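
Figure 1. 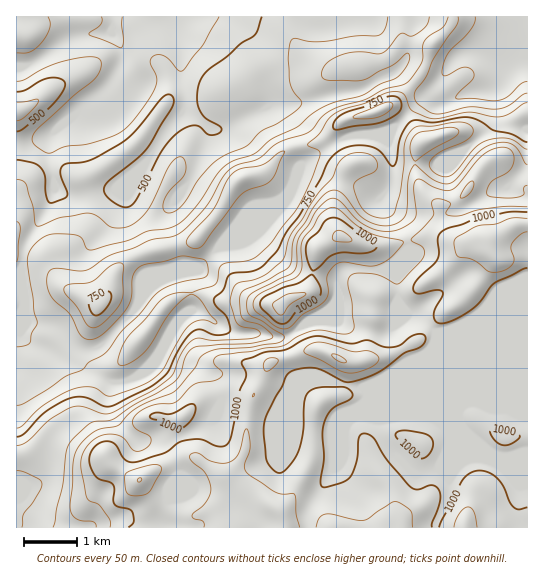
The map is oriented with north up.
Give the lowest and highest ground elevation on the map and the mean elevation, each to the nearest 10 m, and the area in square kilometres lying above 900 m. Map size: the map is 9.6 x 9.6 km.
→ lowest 380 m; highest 1100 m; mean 780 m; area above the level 38.9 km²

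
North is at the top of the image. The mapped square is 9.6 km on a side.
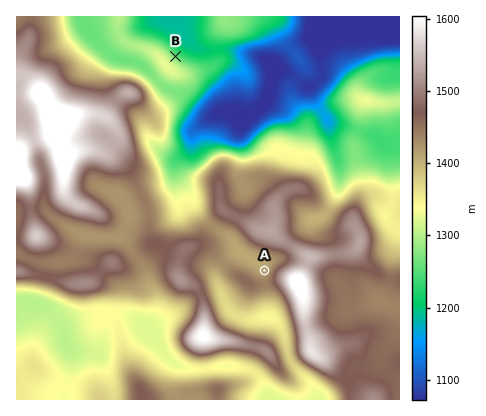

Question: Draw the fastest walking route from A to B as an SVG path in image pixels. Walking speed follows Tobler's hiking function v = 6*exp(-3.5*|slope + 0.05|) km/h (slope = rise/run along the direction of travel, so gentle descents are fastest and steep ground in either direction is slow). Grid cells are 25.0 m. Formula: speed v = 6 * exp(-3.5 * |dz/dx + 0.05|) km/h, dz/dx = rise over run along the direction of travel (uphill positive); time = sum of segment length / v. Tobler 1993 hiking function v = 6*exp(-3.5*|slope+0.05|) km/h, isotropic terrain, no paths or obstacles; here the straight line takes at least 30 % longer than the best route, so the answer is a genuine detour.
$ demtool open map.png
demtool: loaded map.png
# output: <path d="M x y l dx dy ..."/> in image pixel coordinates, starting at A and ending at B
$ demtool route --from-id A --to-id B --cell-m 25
<path d="M264 270l-10-4-6-6-4-2-36-36-12-26-8-8-14-26 0-40 8-14 0-18 4-10 0-8-2-4-6-8-2-4"/>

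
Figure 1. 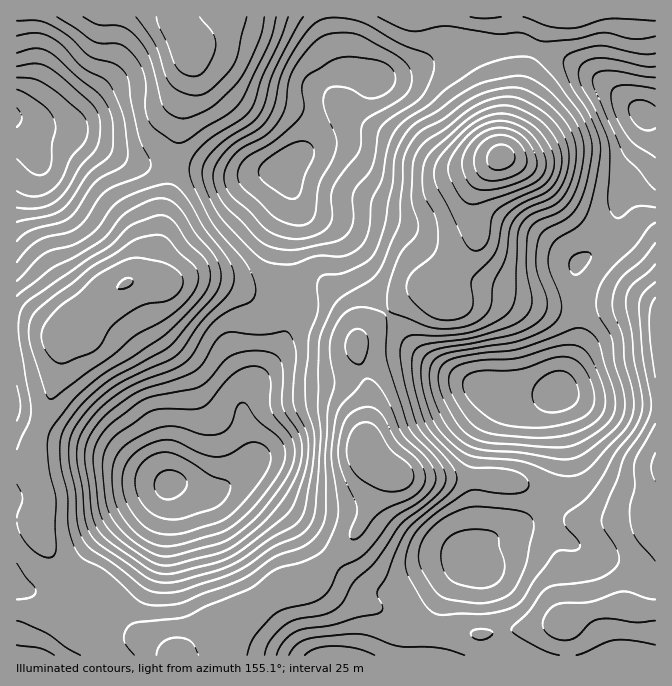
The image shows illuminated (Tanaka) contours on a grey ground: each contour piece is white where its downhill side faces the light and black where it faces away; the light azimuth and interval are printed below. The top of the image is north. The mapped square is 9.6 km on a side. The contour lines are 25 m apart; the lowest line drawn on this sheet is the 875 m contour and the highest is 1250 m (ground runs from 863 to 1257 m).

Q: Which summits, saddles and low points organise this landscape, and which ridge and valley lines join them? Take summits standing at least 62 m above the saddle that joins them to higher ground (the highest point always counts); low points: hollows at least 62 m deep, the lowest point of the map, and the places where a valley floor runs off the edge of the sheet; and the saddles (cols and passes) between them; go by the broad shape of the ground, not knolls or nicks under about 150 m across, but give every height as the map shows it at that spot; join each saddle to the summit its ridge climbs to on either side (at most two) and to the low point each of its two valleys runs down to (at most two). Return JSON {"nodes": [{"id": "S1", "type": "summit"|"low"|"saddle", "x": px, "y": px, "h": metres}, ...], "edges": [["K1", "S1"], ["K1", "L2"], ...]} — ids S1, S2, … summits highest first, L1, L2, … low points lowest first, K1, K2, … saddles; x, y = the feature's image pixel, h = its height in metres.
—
{"nodes": [
{"id": "S1", "type": "summit", "x": 170, "y": 485, "h": 1257},
{"id": "S2", "type": "summit", "x": 555, "y": 392, "h": 1241},
{"id": "S3", "type": "summit", "x": 644, "y": 113, "h": 1233},
{"id": "S4", "type": "summit", "x": 17, "y": 117, "h": 1228},
{"id": "S5", "type": "summit", "x": 285, "y": 165, "h": 1215},
{"id": "L1", "type": "low", "x": 500, "y": 157, "h": 863},
{"id": "L2", "type": "low", "x": 127, "y": 283, "h": 924},
{"id": "L3", "type": "low", "x": 367, "y": 452, "h": 926},
{"id": "L4", "type": "low", "x": 190, "y": 43, "h": 956},
{"id": "L5", "type": "low", "x": 655, "y": 468, "h": 996},
{"id": "K1", "type": "saddle", "x": 579, "y": 307, "h": 1139},
{"id": "K2", "type": "saddle", "x": 535, "y": 48, "h": 1104},
{"id": "K3", "type": "saddle", "x": 294, "y": 285, "h": 1089},
{"id": "K4", "type": "saddle", "x": 545, "y": 498, "h": 1085},
{"id": "K5", "type": "saddle", "x": 475, "y": 478, "h": 1066},
{"id": "K6", "type": "saddle", "x": 435, "y": 630, "h": 1065},
{"id": "K7", "type": "saddle", "x": 174, "y": 165, "h": 1061},
{"id": "K8", "type": "saddle", "x": 387, "y": 312, "h": 1025},
{"id": "K9", "type": "saddle", "x": 65, "y": 578, "h": 1008},
{"id": "K10", "type": "saddle", "x": 364, "y": 372, "h": 1001},
{"id": "K11", "type": "saddle", "x": 450, "y": 265, "h": 994}],
"edges": [["K1", "S2"], ["K1", "S3"], ["K1", "L1"], ["K1", "L5"], ["K2", "S3"], ["K2", "S5"], ["K2", "L1"], ["K3", "S1"], ["K3", "S5"], ["K3", "L2"], ["K3", "L3"], ["K4", "S1"], ["K4", "S2"], ["K4", "L1"], ["K4", "L5"], ["K5", "S1"], ["K5", "S2"], ["K5", "L1"], ["K5", "L3"], ["K6", "S1"], ["K6", "L3"], ["K6", "L5"], ["K7", "S4"], ["K7", "S5"], ["K7", "L2"], ["K7", "L4"], ["K8", "S2"], ["K8", "S5"], ["K8", "L1"], ["K8", "L3"], ["K9", "S1"], ["K9", "L2"], ["K9", "L3"], ["K10", "S1"], ["K10", "S2"], ["K10", "L3"], ["K11", "S3"], ["K11", "S5"], ["K11", "L1"]]}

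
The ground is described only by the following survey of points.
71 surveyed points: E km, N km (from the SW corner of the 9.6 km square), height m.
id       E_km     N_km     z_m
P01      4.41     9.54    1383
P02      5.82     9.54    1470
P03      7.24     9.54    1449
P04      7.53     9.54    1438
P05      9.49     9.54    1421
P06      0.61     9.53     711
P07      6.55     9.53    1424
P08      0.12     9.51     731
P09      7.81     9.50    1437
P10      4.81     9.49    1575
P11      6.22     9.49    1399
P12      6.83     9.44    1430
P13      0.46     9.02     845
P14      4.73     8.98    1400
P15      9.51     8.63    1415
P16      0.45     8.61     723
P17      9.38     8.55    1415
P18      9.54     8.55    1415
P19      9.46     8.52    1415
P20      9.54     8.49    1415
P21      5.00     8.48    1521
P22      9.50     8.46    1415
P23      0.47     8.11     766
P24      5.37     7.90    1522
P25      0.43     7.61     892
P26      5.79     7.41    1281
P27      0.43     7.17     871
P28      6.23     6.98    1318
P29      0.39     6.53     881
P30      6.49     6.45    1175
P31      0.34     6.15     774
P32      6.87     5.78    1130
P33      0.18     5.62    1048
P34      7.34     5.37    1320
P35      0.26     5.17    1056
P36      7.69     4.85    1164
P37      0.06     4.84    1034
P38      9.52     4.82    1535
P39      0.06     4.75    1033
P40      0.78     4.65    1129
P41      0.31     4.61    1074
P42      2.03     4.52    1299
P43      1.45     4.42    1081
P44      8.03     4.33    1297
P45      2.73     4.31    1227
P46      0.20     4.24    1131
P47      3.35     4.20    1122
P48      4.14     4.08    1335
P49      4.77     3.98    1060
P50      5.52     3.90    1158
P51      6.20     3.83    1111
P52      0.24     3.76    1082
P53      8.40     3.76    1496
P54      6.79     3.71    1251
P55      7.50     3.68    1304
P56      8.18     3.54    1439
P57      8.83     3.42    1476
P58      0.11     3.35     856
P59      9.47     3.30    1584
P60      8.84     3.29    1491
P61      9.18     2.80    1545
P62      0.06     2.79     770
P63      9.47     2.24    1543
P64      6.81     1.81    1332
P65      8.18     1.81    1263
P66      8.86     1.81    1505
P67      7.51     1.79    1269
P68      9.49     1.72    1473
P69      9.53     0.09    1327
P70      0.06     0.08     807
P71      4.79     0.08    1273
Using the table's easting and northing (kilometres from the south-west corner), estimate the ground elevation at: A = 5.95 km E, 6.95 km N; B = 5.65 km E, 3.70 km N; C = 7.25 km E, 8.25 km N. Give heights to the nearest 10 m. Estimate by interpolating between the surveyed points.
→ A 1330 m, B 1140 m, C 1430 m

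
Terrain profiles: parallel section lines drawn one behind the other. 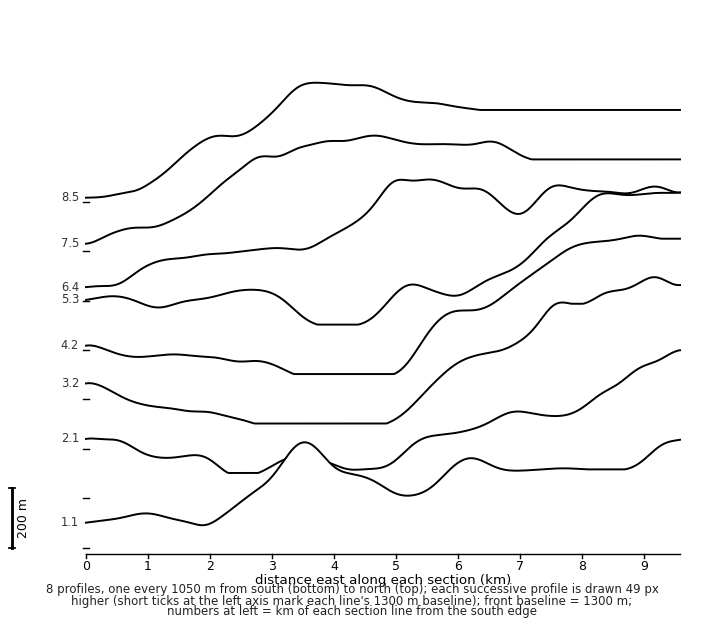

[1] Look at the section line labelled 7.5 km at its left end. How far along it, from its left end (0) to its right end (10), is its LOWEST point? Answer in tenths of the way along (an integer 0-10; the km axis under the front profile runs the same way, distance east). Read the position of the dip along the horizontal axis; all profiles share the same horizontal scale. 0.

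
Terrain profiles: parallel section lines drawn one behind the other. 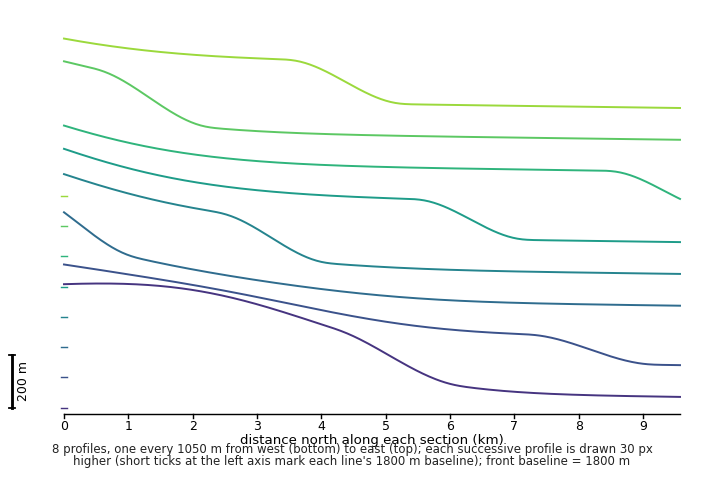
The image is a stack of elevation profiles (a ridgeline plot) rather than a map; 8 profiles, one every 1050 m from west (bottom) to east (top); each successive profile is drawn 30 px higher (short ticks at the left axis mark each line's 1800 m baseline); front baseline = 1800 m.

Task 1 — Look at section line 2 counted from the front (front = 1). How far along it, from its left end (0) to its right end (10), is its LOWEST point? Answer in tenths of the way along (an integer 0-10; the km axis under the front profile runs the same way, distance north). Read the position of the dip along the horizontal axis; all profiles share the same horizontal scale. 10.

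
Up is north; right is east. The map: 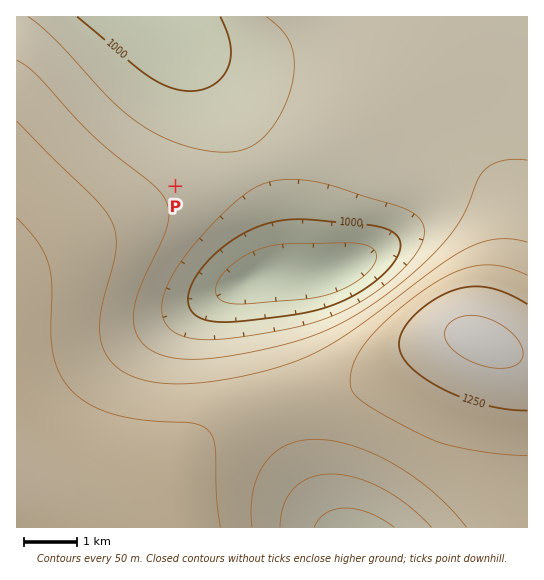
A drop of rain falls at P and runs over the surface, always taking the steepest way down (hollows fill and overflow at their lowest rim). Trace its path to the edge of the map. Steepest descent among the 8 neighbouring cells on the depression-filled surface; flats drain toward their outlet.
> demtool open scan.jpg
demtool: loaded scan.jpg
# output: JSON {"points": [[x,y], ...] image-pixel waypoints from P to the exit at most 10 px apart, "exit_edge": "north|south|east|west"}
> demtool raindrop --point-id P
{"points": [[175, 186], [186, 175], [197, 165], [197, 154], [197, 143], [197, 133], [197, 122], [197, 111], [197, 101], [197, 90], [197, 79], [197, 69], [190, 58], [183, 47], [177, 37], [171, 26], [166, 17]], "exit_edge": "north"}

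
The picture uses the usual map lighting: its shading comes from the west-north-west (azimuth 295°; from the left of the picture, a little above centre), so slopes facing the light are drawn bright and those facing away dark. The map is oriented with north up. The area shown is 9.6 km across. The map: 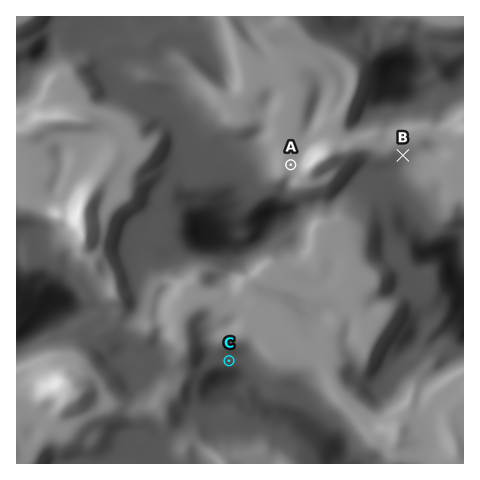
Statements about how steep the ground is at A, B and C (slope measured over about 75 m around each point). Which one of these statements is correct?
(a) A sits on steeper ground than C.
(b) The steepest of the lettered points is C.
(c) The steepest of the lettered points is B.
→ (c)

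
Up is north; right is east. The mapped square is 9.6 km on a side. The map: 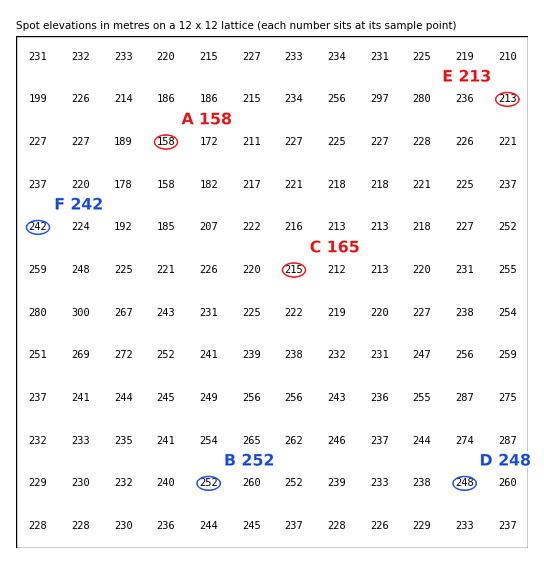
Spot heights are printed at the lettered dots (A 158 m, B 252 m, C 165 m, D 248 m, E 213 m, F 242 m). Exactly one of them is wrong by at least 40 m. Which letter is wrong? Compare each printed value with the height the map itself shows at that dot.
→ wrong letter C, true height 215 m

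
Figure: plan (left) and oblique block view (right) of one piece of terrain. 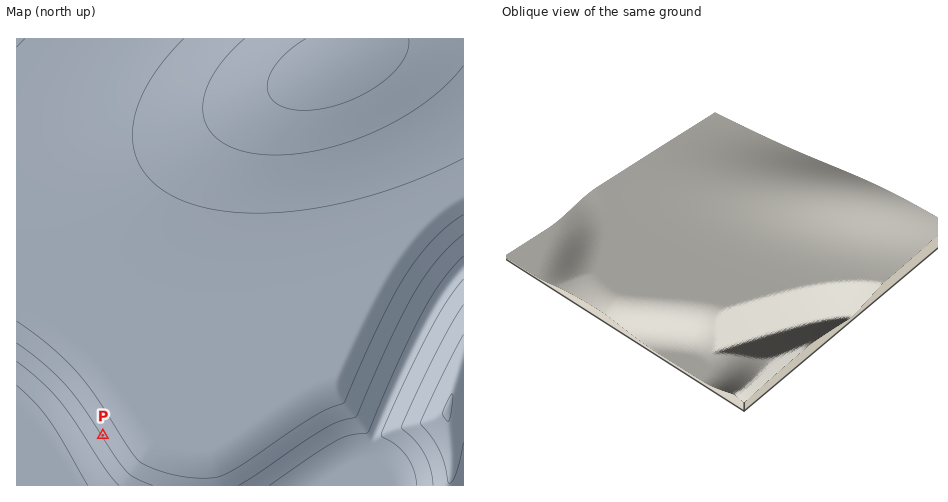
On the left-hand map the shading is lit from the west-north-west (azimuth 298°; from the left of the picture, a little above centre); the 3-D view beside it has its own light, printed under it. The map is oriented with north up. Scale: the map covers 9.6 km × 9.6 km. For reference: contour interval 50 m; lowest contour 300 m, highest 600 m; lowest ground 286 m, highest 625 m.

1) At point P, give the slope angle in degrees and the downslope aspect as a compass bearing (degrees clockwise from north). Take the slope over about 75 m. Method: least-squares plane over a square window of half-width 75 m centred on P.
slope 9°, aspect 238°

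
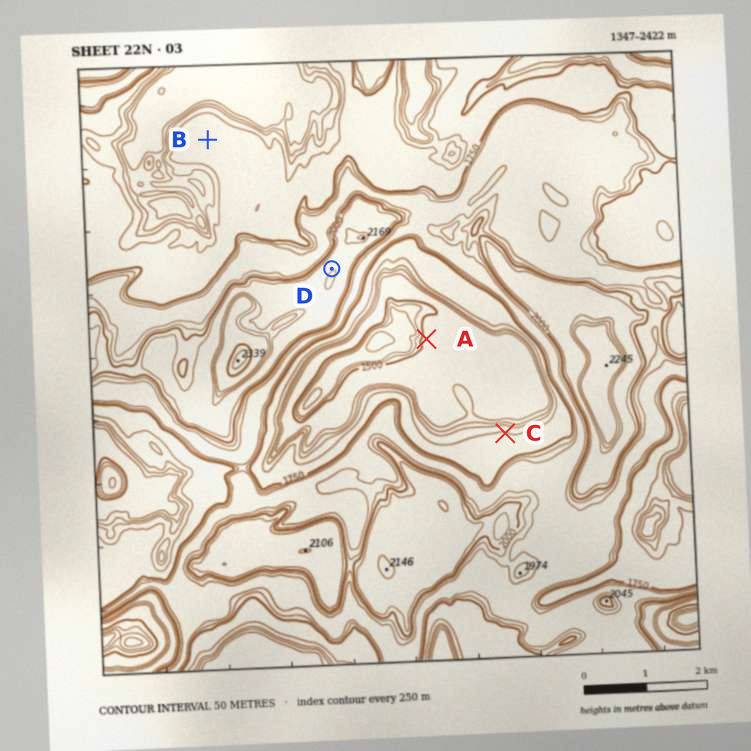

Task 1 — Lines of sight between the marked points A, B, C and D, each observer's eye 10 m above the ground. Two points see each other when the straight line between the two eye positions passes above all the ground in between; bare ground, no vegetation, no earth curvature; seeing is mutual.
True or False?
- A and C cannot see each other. False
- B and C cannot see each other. True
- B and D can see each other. True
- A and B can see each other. False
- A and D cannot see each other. True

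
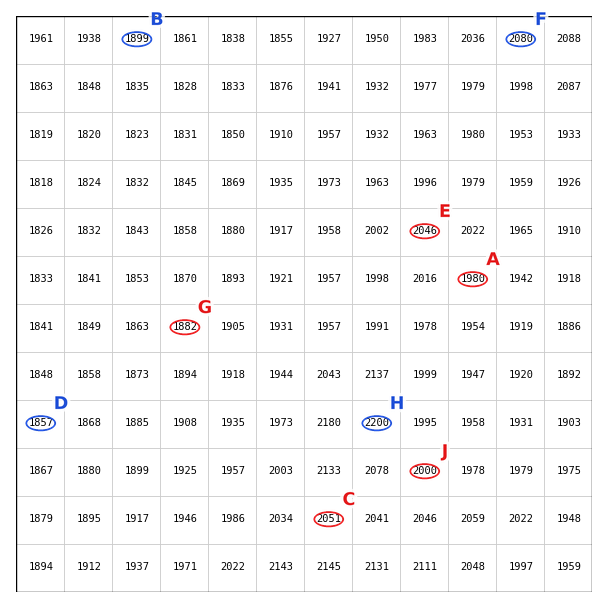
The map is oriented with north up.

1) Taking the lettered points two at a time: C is above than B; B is below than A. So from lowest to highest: B A C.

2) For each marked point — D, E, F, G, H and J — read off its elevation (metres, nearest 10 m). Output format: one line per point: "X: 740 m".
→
D: 1860 m
E: 2050 m
F: 2080 m
G: 1880 m
H: 2200 m
J: 2000 m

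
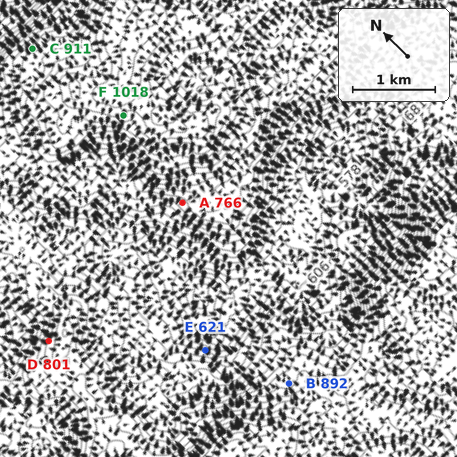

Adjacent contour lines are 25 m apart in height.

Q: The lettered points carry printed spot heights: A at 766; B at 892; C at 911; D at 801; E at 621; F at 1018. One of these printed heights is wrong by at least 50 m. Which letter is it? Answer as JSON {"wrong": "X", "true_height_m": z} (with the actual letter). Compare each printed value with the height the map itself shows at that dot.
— {"wrong": "B", "true_height_m": 817}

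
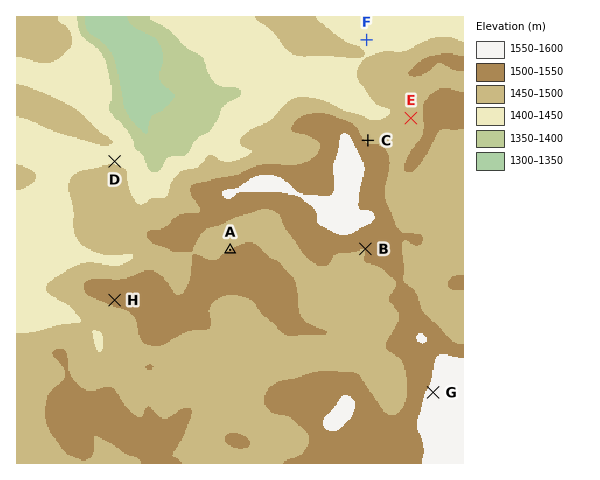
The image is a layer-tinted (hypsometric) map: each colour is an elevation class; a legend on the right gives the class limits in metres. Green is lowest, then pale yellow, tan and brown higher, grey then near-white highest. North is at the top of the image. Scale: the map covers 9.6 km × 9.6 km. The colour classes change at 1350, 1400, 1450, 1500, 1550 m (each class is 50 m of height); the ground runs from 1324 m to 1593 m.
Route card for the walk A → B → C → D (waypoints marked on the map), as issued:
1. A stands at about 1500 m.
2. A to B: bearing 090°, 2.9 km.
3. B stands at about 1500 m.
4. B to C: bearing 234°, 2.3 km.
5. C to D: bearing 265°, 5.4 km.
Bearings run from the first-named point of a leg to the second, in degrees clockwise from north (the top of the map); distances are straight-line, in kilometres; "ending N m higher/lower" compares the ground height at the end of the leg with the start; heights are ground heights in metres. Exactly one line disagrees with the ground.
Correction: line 4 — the bearing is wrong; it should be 001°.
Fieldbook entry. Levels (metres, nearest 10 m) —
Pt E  1470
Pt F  1440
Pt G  1560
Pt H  1520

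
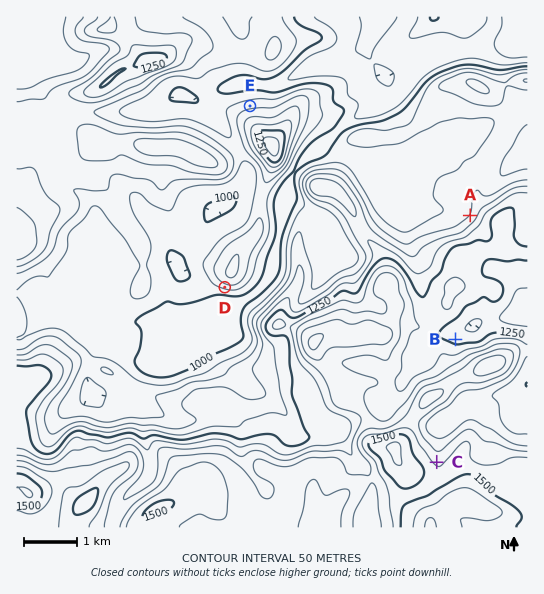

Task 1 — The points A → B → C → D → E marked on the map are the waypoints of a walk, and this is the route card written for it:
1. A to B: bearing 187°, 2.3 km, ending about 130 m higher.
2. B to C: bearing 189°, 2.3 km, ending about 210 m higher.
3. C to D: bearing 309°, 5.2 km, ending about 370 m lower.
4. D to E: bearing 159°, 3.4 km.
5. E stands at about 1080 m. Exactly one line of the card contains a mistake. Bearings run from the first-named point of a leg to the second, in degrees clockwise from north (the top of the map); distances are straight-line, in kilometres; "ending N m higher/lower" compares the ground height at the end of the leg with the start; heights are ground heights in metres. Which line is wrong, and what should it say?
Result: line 4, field bearing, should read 8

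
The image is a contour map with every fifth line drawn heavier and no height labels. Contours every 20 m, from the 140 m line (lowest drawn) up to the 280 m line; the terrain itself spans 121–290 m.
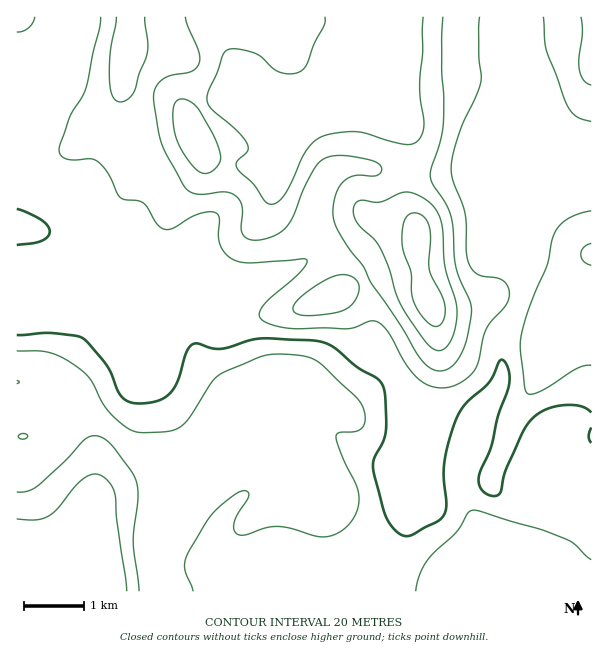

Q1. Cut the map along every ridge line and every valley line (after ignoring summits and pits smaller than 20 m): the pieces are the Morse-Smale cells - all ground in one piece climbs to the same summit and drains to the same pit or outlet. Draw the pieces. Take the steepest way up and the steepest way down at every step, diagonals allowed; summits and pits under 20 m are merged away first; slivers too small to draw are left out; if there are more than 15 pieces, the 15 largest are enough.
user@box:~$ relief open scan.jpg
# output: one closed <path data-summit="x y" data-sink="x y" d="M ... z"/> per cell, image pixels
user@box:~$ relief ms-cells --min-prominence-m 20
<path data-summit="431 305" data-sink="17 591" d="M153 16l-137 1 0 574 376 1 4-28 12-42 1-13 5-11 12-13 1-29 17-46 0-35-5-24-1-25-6-18 14 0 22-2 27-10 24 5 4-14-5-9-8-8-10-6-34-85-5-7-36 2-26-5-28 0-11-3-19 2-9 4-7 7-9 21-3 16 0 35-3 6-13 9-15 8-25 9-21 11-18 2-9 5-4-29-8-14-9-5-8 0-22 6-17 0-21-7 13-10 5-32 14-31 0-9-6-18-7-15-6-5 6-9 7-39 11-24 0-24z"/><path data-summit="252 105" data-sink="17 591" d="M521 16l-366 0 2 44-11 24-7 39-6 9 6 5 7 15 6 18 0 9-14 31-5 32-13 9 21 8 17 0 22-6 8 0 9 5 8 14 4 29 9-5 18-2 21-11 25-9 15-8 13-9 3-6 0-35 3-16 9-21 7-7 16-6 12 0 11 3 28 0 26 5 36-2 5 7 34 85 10 6 11 13z"/><path data-summit="431 305" data-sink="467 591" d="M503 296l-8 0-19 8-17 3-27 1 6 18 1 25 5 24 0 35-17 46-1 29-12 13-5 11-1 13-14 50-1 20 199-1-1-171-13 0-17 4-9 4-8 9-4 12 0 27 2 5-9-5-24-4-36-18-10 10 1-12 16-36 14-21 8-17-2-37 20-39z"/><path data-summit="591 66" data-sink="17 591" d="M591 16l-69 1 0 263 16-41 10-20 18-14 16-7 10-1z"/><path data-summit="591 254" data-sink="467 591" d="M524 302l-6 1-4 12-10 17-4 9 2 37-3 9-19 29-16 36-1 12 10-10 36 18 24 4 9 5-2-5 0-27 4-12 8-9 9-4 17-4 14-1 0-96-19 2-24-13z"/><path data-summit="591 254" data-sink="17 591" d="M591 198l-9 0-16 7-18 14-10 20-16 42 1 9-2 12 28 10 24 13 19-4z"/>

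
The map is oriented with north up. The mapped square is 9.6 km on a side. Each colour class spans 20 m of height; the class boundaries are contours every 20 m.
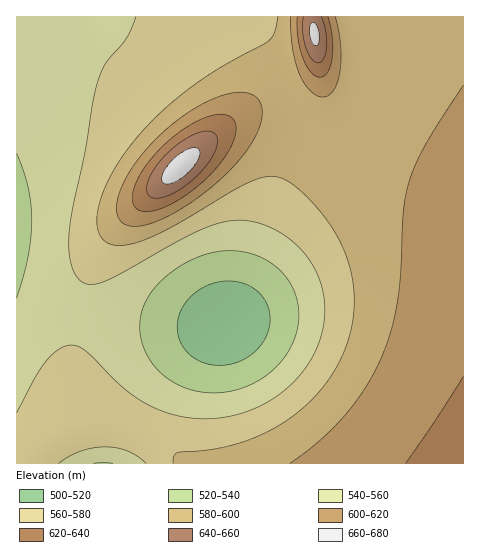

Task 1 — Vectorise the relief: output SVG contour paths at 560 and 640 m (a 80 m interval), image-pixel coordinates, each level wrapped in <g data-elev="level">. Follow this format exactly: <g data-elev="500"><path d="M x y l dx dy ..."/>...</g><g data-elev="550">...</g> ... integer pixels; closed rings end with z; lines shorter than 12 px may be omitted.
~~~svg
<g data-elev="560"><path d="M59 463l10-7 12-5 13-3 11-1 12 1 10 3 10 5 9 7"/><path d="M136 17l-10 21-22 29-9 25-10 59-15 77-1 27 2 10 4 9 5 6 5 4 6 1 8-2 19-8 61-34 29-14 26-7 11 0 12 3 17 6 16 10 14 13 10 15 7 17 3 17 0 19-3 17-6 14-7 13-19 22-25 18-29 11-20 3-20 0-20-3-18-6-16-9-15-10-41-39-7-5-7-1-12 4-13 12-11 16-18 36"/></g><g data-elev="640"><path d="M152 197l9 1 12-5 13-8 13-11 10-13 7-11 2-10-3-6-8-3-13 3-14 9-14 11-11 14-7 13-1 11z"/><path d="M303 17l0 15 3 15 5 11 7 5 3-1 2-3 4-12-1-16-5-14"/></g>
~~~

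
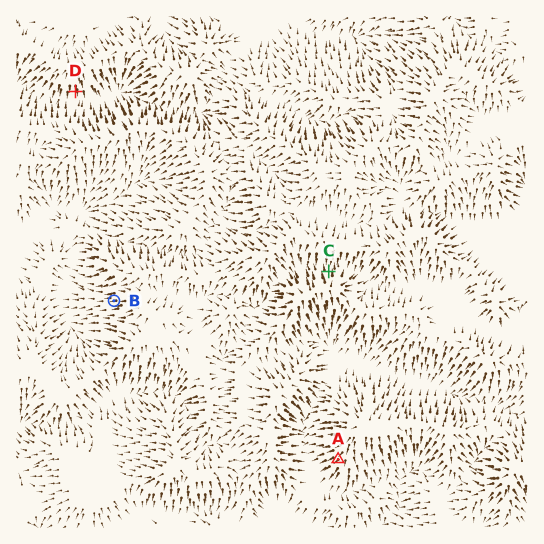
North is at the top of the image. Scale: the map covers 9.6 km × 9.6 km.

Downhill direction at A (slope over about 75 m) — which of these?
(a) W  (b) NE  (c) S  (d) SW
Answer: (d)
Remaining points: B W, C N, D S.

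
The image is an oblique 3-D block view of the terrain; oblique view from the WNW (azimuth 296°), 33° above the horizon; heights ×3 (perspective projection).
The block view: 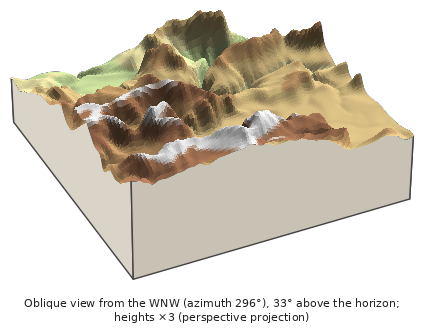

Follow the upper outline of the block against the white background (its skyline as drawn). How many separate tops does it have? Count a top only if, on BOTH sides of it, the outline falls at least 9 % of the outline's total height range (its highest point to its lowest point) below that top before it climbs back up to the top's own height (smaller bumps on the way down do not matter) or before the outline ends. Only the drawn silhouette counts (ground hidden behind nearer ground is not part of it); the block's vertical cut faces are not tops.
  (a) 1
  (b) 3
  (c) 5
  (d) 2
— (d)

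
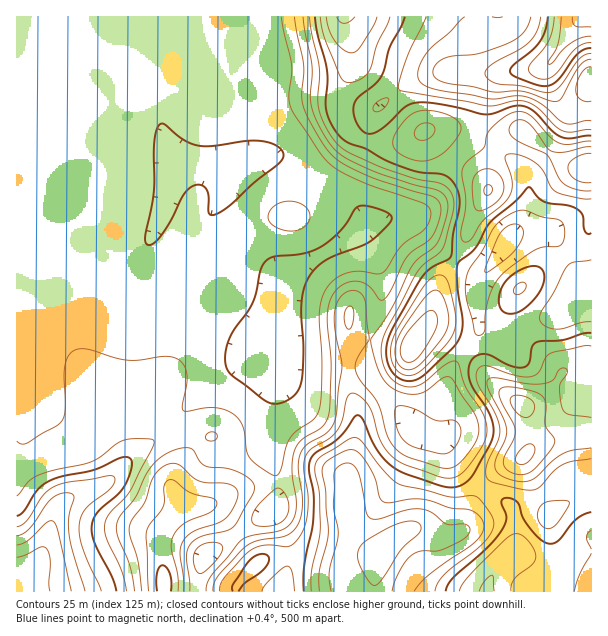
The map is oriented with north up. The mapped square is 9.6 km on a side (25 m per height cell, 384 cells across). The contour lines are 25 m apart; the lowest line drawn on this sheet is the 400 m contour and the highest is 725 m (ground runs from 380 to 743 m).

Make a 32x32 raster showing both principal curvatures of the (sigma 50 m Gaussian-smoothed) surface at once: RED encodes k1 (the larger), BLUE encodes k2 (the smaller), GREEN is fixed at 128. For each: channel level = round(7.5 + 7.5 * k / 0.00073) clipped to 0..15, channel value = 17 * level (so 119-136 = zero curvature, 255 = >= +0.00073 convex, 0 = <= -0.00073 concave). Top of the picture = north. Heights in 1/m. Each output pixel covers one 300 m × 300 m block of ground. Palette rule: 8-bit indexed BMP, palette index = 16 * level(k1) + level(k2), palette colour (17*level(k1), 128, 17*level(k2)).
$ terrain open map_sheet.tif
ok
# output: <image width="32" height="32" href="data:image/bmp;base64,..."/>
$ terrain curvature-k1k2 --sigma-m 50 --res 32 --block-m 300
<image width="32" height="32" href="data:image/bmp;base64,Qk02CAAAAAAAADYEAAAoAAAAIAAAACAAAAABAAgAAAAAAAAEAAATCwAAEwsAAAABAAAAAAAAAIAAABGAAAAigAAAM4AAAESAAABVgAAAZoAAAHeAAACIgAAAmYAAAKqAAAC7gAAAzIAAAN2AAADugAAA/4AAAACAEQARgBEAIoARADOAEQBEgBEAVYARAGaAEQB3gBEAiIARAJmAEQCqgBEAu4ARAMyAEQDdgBEA7oARAP+AEQAAgCIAEYAiACKAIgAzgCIARIAiAFWAIgBmgCIAd4AiAIiAIgCZgCIAqoAiALuAIgDMgCIA3YAiAO6AIgD/gCIAAIAzABGAMwAigDMAM4AzAESAMwBVgDMAZoAzAHeAMwCIgDMAmYAzAKqAMwC7gDMAzIAzAN2AMwDugDMA/4AzAACARAARgEQAIoBEADOARABEgEQAVYBEAGaARAB3gEQAiIBEAJmARACqgEQAu4BEAMyARADdgEQA7oBEAP+ARAAAgFUAEYBVACKAVQAzgFUARIBVAFWAVQBmgFUAd4BVAIiAVQCZgFUAqoBVALuAVQDMgFUA3YBVAO6AVQD/gFUAAIBmABGAZgAigGYAM4BmAESAZgBVgGYAZoBmAHeAZgCIgGYAmYBmAKqAZgC7gGYAzIBmAN2AZgDugGYA/4BmAACAdwARgHcAIoB3ADOAdwBEgHcAVYB3AGaAdwB3gHcAiIB3AJmAdwCqgHcAu4B3AMyAdwDdgHcA7oB3AP+AdwAAgIgAEYCIACKAiAAzgIgARICIAFWAiABmgIgAd4CIAIiAiACZgIgAqoCIALuAiADMgIgA3YCIAO6AiAD/gIgAAICZABGAmQAigJkAM4CZAESAmQBVgJkAZoCZAHeAmQCIgJkAmYCZAKqAmQC7gJkAzICZAN2AmQDugJkA/4CZAACAqgARgKoAIoCqADOAqgBEgKoAVYCqAGaAqgB3gKoAiICqAJmAqgCqgKoAu4CqAMyAqgDdgKoA7oCqAP+AqgAAgLsAEYC7ACKAuwAzgLsARIC7AFWAuwBmgLsAd4C7AIiAuwCZgLsAqoC7ALuAuwDMgLsA3YC7AO6AuwD/gLsAAIDMABGAzAAigMwAM4DMAESAzABVgMwAZoDMAHeAzACIgMwAmYDMAKqAzAC7gMwAzIDMAN2AzADugMwA/4DMAACA3QARgN0AIoDdADOA3QBEgN0AVYDdAGaA3QB3gN0AiIDdAJmA3QCqgN0Au4DdAMyA3QDdgN0A7oDdAP+A3QAAgO4AEYDuACKA7gAzgO4ARIDuAFWA7gBmgO4Ad4DuAIiA7gCZgO4AqoDuALuA7gDMgO4A3YDuAO6A7gD/gO4AAID/ABGA/wAigP8AM4D/AESA/wBVgP8AZoD/AHeA/wCIgP8AmYD/AKqA/wC7gP8AzID/AN2A/wDugP8A/4D/AHWHhoaHdXbI+qHA++eVY4KYyIeXtmSmlHR0g7i5qKh1hXWFl4d2htf4cmCU+Pq1kZfIl6jYdIXHloSBg4Wml5akcoWYh4eXx+WCQICy6fazhaenp9i2hbfYuIRhY8WVhteBhJinuKmox8WmtLCAYqOVpsaUp+jItsj616Kl2pZk2YKBpqa3p6enuMi5lmJAU5bI6YSDl7mnl7eVgqXJ16bHhGGAgWOVt7i3t8jYtpJyhtfXh4SVl5eVxJFxoZOWuKbWppWTcIO52pdllpeWkpLJ2cmotqaXdXPE5NnYg2KThrfY2MiUgaK2pXWVhXVys/nZ6biFZXRjY4TH+vq2hIV2h4eXqKaWlISWqKmHdYSjlIT1xmVjdHV0U3PE1rfW2Hd3d4eHl6iYhYaYmJeGhoVUU/XYdHOGh3VSc9TlhIWXd3eHh3Z2iJiHhYWGhoZ3dnR1+MiRgpSFgnO2+vu2dXaHd4eXmJeHmJiHdnaHd3d3dJb2gqDUw3GB2PfnpMOWdoeHh5iol5eImJiHd3d3d3Z0luVwwfzZgqD3xmJhp7mnh4eHl4d2d4eHl4d3d3d3dnSm55DC/fmmoKOUdJbGp7h3h4eHh3d3doeHh4d3h3d2g6f4kaD5+Nm1cZWGpYRlp3eHh4eHh3eHh3eHh4eHh4aDt/qUcKb46aeAtraUdHSEd3eHh3d3d4iIh4eHh4eHhoS1+saAhNf4lXC1+rmWdXZ3d4eHh3eHh4iHh5iHd3eHhZS1pYOEt/i1YZHJ+beGdneHh4eHh4d3h4eHmId3d4aGhYV1dZamxfOkgIO2tqWXh4eIh4eHh3eHh4eIl4aGloaGdneFlXWD9/lyYZWVhbiHh4eHh4eHh4eHh4eHpri5p4aHd3Z1U2Ln9nNghIRkx3d3d4eIiIeHh4iHd4aGqKiXh3Z1dHNiUJP3+bOUpnSjd3eHiIiIiIeHh4iHd4aGhoaFg4KDhZaTo9n8xZKlt7mHiIeHh4eHh3eHh4d3h3d3hZKElri4ybW0tsaSYpXY+4eIh3eHh4d3d4eHh3d3d3aCpNnn17ipl4SFlJOm9ePah4eHd3eHh3eHh4eHd3d2dILZ+LSlyMq5ppa12PrVYaR3h4d3d4eHd4eHmIeHh4aUpfm2Y3OnytnXxsTq65NgoXeHh4eHiId3hoeZmIeGhpSm6LV1gqOlhpaWg7bHsNPXd4eHh4eHiIeHhpeXh3d2dXbGt6iWlYJhcZFxkIBAtPuHh4eHh4eHh4eGh4d3d3Z0dca3qIaHhmV1lpWTgmCA+oeIiIeHd3eHh4aHh3d3hYSF17endneHlpeYqKippKDTd4eHh3d3h4eHdoeYh4aFhJb5qKiXhoeHh4eYqbqocXE="/>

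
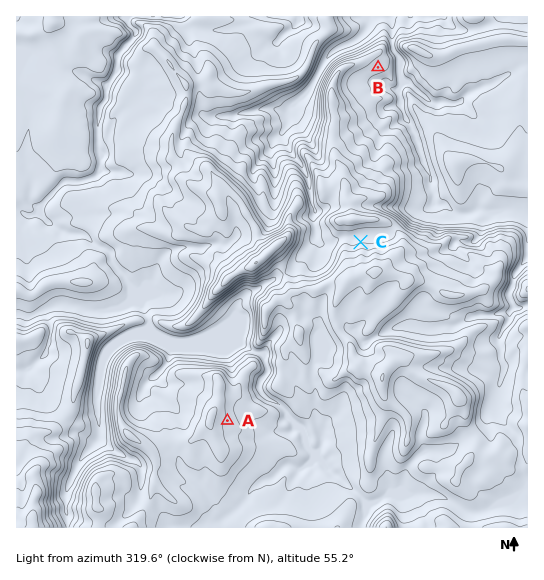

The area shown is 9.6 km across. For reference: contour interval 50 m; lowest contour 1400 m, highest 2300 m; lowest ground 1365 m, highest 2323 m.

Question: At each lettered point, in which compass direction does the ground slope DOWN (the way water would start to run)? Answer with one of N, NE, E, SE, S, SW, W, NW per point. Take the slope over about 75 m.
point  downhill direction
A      E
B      SE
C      N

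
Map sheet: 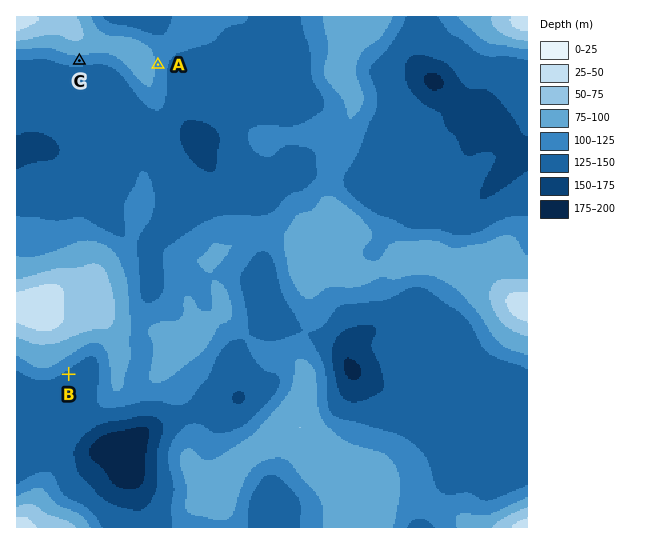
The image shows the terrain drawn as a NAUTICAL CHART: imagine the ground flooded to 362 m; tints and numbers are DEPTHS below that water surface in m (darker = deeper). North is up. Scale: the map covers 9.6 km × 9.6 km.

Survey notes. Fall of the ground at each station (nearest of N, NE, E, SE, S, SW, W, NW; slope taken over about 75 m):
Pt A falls E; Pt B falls SE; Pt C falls S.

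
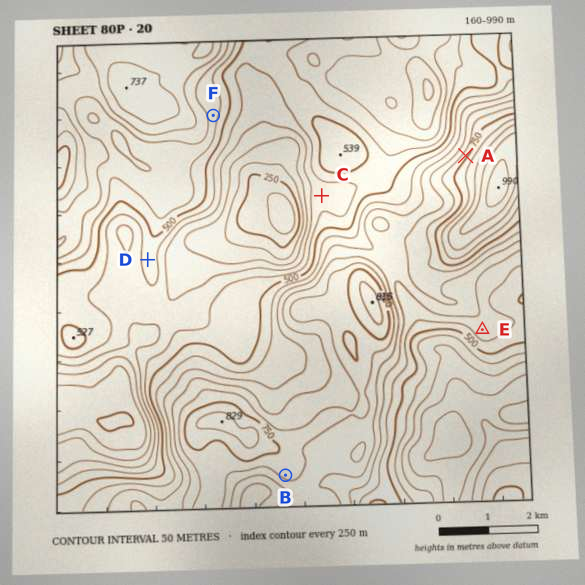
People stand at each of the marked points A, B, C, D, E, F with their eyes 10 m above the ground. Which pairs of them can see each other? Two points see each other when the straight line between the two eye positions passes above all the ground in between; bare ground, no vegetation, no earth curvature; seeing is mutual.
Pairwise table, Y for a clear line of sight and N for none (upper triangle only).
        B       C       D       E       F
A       N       Y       Y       N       Y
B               N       N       N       N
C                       Y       N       Y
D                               N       N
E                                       N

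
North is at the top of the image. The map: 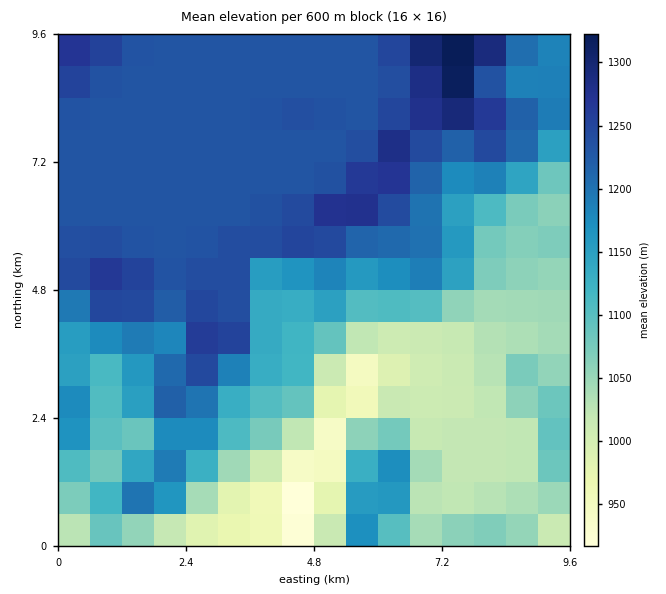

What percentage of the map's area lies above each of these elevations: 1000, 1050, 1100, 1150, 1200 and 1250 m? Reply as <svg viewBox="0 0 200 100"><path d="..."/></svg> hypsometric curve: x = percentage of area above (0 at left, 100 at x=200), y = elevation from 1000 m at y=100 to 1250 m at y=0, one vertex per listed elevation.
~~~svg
<svg viewBox="0 0 200 100"><path d="M187 100l-30-20-25-20-19-20-26-20-67-20"/></svg>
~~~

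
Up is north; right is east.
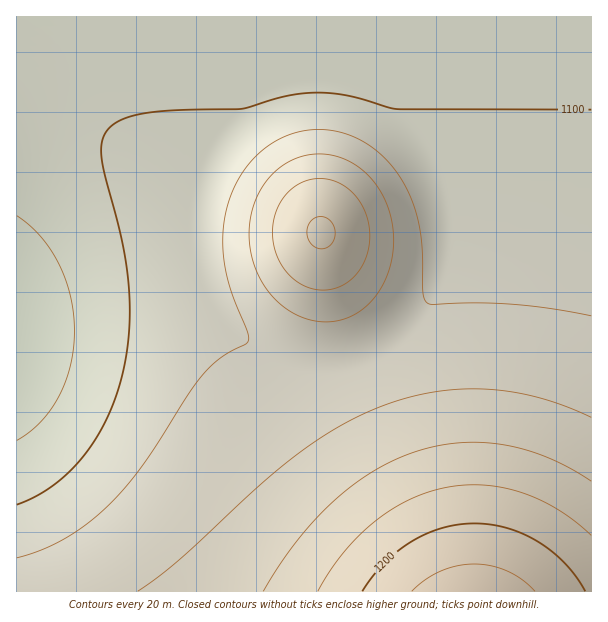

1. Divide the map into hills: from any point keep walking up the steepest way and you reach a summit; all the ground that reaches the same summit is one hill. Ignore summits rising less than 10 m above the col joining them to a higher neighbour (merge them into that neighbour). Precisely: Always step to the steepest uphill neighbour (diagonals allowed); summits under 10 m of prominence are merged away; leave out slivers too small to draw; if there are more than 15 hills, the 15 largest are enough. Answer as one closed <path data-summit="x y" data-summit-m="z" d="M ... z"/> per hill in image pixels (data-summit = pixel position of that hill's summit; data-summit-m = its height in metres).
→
<path data-summit="473 591" data-summit-m="1231" d="M591 16l-139 1 0 216-2 19-11 32-12 21-19 21-24 18-21 11-25 7-38 2-15-3-13-5-29-16-42-42-10-8-18-7-15-3-26 0-31 4-85 24 1 284 575-1z"/><path data-summit="321 233" data-summit-m="1182" d="M452 16l-435 0-1 290 85-22 31-4 26 0 15 3 18 7 10 8 42 42 14 9 28 12 15 3 29 0 34-9 21-11 24-18 19-21 12-21 11-32 2-19z"/>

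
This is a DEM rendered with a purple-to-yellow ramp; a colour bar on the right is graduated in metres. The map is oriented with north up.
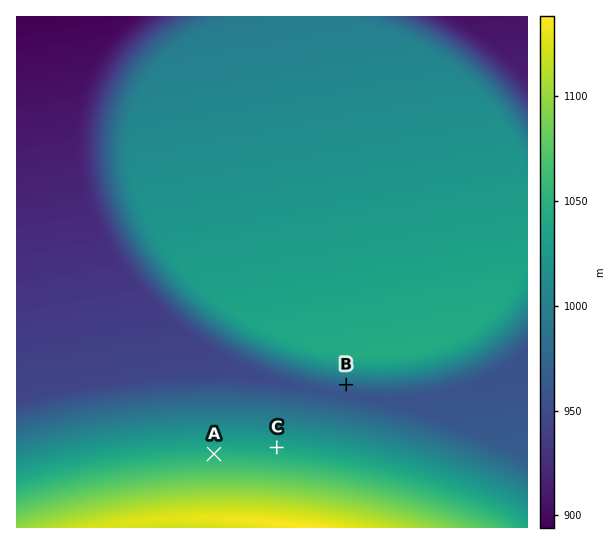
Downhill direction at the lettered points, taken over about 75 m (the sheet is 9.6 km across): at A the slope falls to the N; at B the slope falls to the S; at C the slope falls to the N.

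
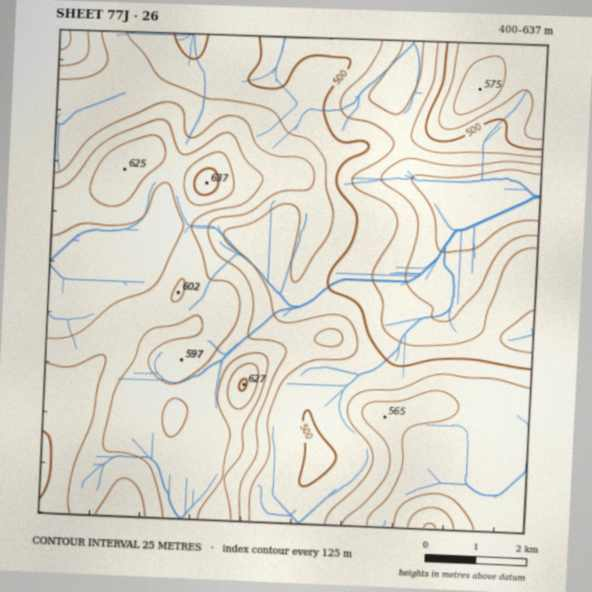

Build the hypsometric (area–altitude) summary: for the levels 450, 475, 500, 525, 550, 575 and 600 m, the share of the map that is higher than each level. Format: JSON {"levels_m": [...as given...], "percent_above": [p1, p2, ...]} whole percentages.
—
{"levels_m": [450, 475, 500, 525, 550, 575, 600], "percent_above": [92, 86, 76, 59, 40, 20, 6]}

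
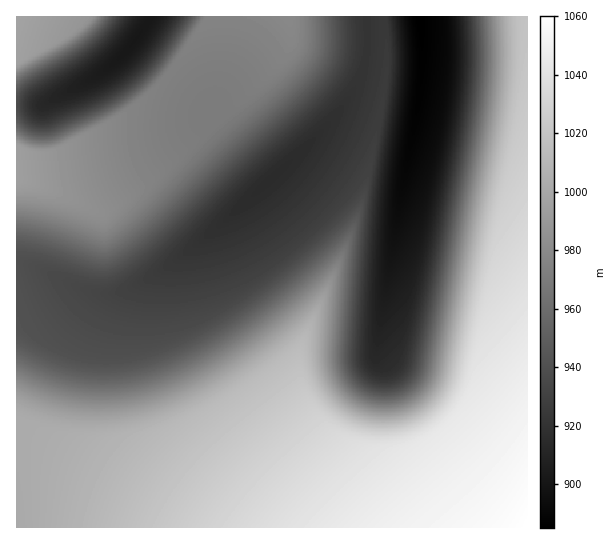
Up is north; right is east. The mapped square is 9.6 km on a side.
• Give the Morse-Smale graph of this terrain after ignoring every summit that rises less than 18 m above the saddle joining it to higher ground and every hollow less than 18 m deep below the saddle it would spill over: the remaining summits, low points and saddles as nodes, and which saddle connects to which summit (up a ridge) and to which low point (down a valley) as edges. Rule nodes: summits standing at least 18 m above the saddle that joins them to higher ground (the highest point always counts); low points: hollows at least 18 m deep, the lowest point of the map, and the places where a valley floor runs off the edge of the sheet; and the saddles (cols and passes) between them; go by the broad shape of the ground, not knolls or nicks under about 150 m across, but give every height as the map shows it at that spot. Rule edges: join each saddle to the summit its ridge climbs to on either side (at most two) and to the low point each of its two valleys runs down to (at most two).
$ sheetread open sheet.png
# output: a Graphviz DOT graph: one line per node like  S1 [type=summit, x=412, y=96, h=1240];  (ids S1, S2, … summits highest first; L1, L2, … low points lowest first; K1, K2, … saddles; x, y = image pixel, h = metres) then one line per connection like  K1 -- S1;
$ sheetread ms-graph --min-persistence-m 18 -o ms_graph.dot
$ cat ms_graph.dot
graph terrain {
  S1 [type=summit, x=526, y=525, h=1060];
  S2 [type=summit, x=18, y=21, h=997];
  S3 [type=summit, x=18, y=167, h=994];
  L1 [type=low, x=421, y=26, h=885];
  L2 [type=low, x=137, y=38, h=901];
  K1 [type=saddle, x=171, y=78, h=973];
  K2 [type=saddle, x=17, y=105, h=939];
  K1 -- S3;
  K1 -- L1;
  K1 -- L2;
  K2 -- S2;
  K2 -- S3;
  K2 -- L2;
}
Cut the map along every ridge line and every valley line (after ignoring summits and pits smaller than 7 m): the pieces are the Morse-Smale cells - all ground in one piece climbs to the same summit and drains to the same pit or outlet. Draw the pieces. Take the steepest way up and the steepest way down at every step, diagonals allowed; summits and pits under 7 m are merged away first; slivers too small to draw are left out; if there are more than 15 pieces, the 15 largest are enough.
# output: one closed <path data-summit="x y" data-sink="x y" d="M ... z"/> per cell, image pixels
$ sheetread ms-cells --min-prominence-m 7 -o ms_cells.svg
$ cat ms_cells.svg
<path data-summit="527 527" data-sink="419 17" d="M527 16l-144 1 4 32-2 32-20 109-18 56-47 103 0 32 13 33 18 23 82 91 115-1z"/><path data-summit="527 527" data-sink="271 179" d="M382 16l-15 1 0 38-3 12-11 24-16 23-62 62-68 60-36 28-29 19-17 8-10 2-18 0-18-5-48-23-8-2-7 0 1 164 20 6 28 15 138 80 209-1-93-105-16-31-4-20 0-16 2-10 46-99 18-56 20-109 2-32z"/><path data-summit="17 177" data-sink="271 179" d="M366 16l-76 0 1 27-19 27-37 35-62 54-44 33-28 17-8 0-38-18-38-12-1 83 15 3 39 19 27 9 18 0 10-2 17-8 29-19 36-28 68-60 62-62 16-23 11-24 3-12z"/><path data-summit="17 177" data-sink="419 17" d="M289 16l-78 0-44 62-30 29-28 18-50 27-20 5-22 2-1 19 39 13 38 18 8 0 5-2 67-48 62-54 37-35 19-27z"/><path data-summit="17 177" data-sink="137 38" d="M210 16l-59 0-24 35-17 16-17 12-51 26-25 0-1 53 23-1 20-5 72-41 36-33z"/><path data-summit="527 527" data-sink="419 17" d="M19 427l-3 0 1 101 186-1-124-71-42-23z"/><path data-summit="17 17" data-sink="137 38" d="M150 16l-133 0-1 89 26 0 51-26 17-12 17-16 22-30z"/>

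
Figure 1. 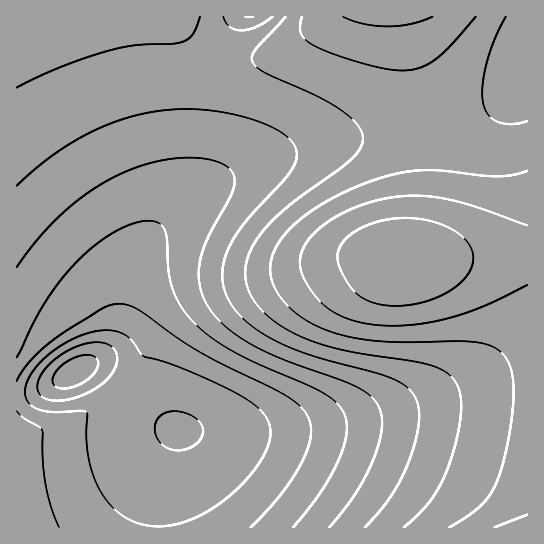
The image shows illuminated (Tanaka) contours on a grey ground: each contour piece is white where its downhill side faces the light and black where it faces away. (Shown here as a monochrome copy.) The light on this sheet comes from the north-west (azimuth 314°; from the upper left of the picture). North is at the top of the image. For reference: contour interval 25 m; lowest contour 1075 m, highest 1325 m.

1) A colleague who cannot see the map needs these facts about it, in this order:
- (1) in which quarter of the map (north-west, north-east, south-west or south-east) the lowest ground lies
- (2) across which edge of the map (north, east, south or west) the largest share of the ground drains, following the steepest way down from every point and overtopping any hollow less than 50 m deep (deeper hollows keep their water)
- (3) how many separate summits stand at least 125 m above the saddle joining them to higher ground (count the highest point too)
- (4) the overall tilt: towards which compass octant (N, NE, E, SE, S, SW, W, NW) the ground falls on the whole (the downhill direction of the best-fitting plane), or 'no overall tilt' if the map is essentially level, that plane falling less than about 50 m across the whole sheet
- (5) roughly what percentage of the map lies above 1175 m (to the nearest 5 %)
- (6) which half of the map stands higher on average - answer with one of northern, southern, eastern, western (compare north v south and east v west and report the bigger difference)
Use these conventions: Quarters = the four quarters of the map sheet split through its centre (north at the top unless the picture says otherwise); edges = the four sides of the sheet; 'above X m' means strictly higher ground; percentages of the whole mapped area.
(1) Look to the south-west quarter for the lowest ground.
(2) Drainage is mainly to the south: more ground falls towards that edge than towards any other.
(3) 1 summit rises at least 125 m above its surroundings.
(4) The general tilt is down to the south-west (the land rises towards the north-east).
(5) About 75 % of the map lies above 1175 m.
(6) The eastern half stands higher on average than the western half.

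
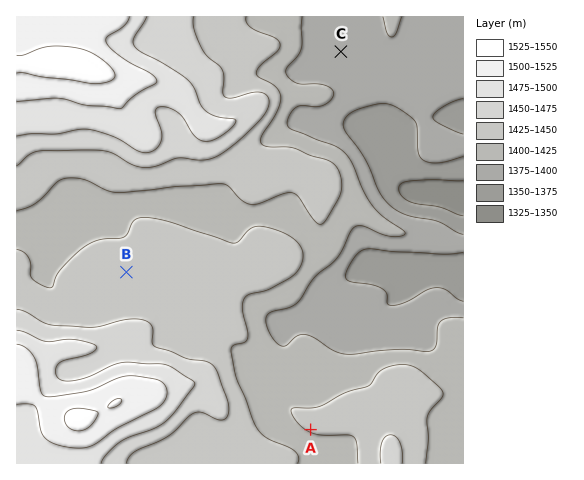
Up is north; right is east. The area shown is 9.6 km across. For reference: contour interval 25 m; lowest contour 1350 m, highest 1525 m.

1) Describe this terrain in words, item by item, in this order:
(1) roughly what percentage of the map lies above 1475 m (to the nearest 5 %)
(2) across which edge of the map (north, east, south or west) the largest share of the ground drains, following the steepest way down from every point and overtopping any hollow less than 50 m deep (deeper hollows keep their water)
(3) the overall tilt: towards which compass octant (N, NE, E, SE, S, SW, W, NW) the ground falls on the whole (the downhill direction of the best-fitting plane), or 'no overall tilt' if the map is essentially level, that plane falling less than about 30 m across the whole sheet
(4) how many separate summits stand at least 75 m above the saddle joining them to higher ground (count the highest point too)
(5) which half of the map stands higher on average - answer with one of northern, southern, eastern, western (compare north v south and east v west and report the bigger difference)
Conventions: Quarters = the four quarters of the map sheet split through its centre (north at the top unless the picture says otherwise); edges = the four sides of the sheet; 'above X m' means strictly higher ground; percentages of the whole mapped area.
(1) About 15 % of the map lies above 1475 m.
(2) Drainage is mainly to the east: more ground falls towards that edge than towards any other.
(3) Overall the map slopes down towards the east.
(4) There are 2 summits with 75 m or more of prominence.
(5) Taken as a whole, the western half is higher than the eastern.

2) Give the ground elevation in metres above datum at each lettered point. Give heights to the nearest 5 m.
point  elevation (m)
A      1425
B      1430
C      1385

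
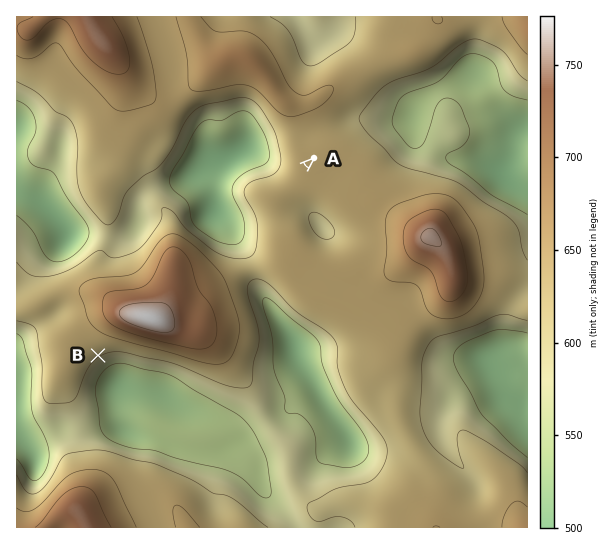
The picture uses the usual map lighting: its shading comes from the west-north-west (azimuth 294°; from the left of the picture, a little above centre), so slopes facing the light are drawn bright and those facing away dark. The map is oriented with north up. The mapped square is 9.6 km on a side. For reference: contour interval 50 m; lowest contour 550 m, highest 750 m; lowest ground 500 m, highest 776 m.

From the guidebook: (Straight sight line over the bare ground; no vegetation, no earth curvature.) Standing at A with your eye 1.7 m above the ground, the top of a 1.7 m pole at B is out of sight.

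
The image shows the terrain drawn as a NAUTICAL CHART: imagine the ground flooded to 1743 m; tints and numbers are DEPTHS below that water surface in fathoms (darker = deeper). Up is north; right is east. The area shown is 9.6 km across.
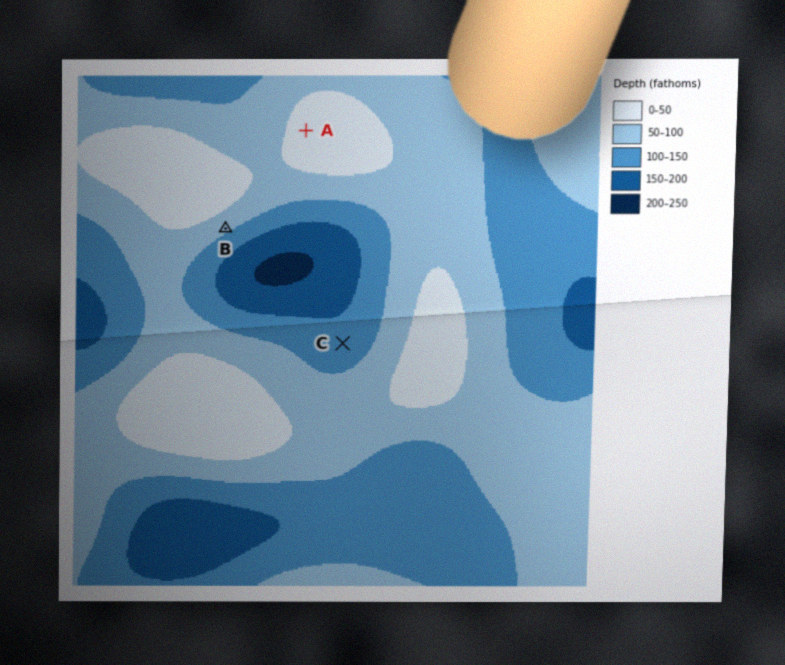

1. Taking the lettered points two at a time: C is lower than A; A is higher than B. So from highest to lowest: A B C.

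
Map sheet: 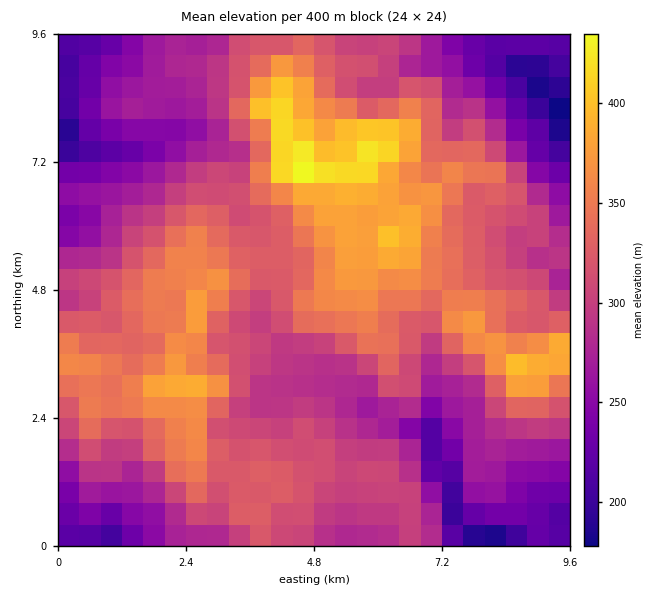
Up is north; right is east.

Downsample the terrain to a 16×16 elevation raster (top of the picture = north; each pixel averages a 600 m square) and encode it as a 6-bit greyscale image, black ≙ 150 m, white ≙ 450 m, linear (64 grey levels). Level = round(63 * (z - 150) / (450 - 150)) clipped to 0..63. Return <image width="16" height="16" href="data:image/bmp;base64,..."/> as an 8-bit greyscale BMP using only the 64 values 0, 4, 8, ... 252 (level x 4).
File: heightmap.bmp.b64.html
<image width="16" height="16" href="data:image/bmp;base64,Qk02BQAAAAAAADYEAAAoAAAAEAAAABAAAAABAAgAAAAAAAABAAATCwAAEwsAAAABAAAAAAAAAAAAAAEBAQACAgIAAwMDAAQEBAAFBQUABgYGAAcHBwAICAgACQkJAAoKCgALCwsADAwMAA0NDQAODg4ADw8PABAQEAAREREAEhISABMTEwAUFBQAFRUVABYWFgAXFxcAGBgYABkZGQAaGhoAGxsbABwcHAAdHR0AHh4eAB8fHwAgICAAISEhACIiIgAjIyMAJCQkACUlJQAmJiYAJycnACgoKAApKSkAKioqACsrKwAsLCwALS0tAC4uLgAvLy8AMDAwADExMQAyMjIAMzMzADQ0NAA1NTUANjY2ADc3NwA4ODgAOTk5ADo6OgA7OzsAPDw8AD09PQA+Pj4APz8/AEBAQABBQUEAQkJCAENDQwBEREQARUVFAEZGRgBHR0cASEhIAElJSQBKSkoAS0tLAExMTABNTU0ATk5OAE9PTwBQUFAAUVFRAFJSUgBTU1MAVFRUAFVVVQBWVlYAV1dXAFhYWABZWVkAWlpaAFtbWwBcXFwAXV1dAF5eXgBfX18AYGBgAGFhYQBiYmIAY2NjAGRkZABlZWUAZmZmAGdnZwBoaGgAaWlpAGpqagBra2sAbGxsAG1tbQBubm4Ab29vAHBwcABxcXEAcnJyAHNzcwB0dHQAdXV1AHZ2dgB3d3cAeHh4AHl5eQB6enoAe3t7AHx8fAB9fX0Afn5+AH9/fwCAgIAAgYGBAIKCggCDg4MAhISEAIWFhQCGhoYAh4eHAIiIiACJiYkAioqKAIuLiwCMjIwAjY2NAI6OjgCPj48AkJCQAJGRkQCSkpIAk5OTAJSUlACVlZUAlpaWAJeXlwCYmJgAmZmZAJqamgCbm5sAnJycAJ2dnQCenp4An5+fAKCgoAChoaEAoqKiAKOjowCkpKQApaWlAKampgCnp6cAqKioAKmpqQCqqqoAq6urAKysrACtra0Arq6uAK+vrwCwsLAAsbGxALKysgCzs7MAtLS0ALW1tQC2trYAt7e3ALi4uAC5ubkAurq6ALu7uwC8vLwAvb29AL6+vgC/v78AwMDAAMHBwQDCwsIAw8PDAMTExADFxcUAxsbGAMfHxwDIyMgAycnJAMrKygDLy8sAzMzMAM3NzQDOzs4Az8/PANDQ0ADR0dEA0tLSANPT0wDU1NQA1dXVANbW1gDX19cA2NjYANnZ2QDa2toA29vbANzc3ADd3d0A3t7eAN/f3wDg4OAA4eHhAOLi4gDj4+MA5OTkAOXl5QDm5uYA5+fnAOjo6ADp6ekA6urqAOvr6wDs7OwA7e3tAO7u7gDv7+8A8PDwAPHx8QDy8vIA8/PzAPT09AD19fUA9vb2APf39wD4+PgA+fn5APr6+gD7+/sA/Pz8AP39/QD+/v4A////AEA0TGRwgJCEdHB4dDAoODxMXGB4lJCQjICAgGg4WExAZHh0nKSQlIyIgIBMSGRYVIiMkKioiISEgHBoQFhsdHSYpLC4tIh4eHRoeFxkfKSYsKikvLCUfHRweJRweKTMwKCYnKyoiICEjKSchKi0pLiAjKSouJCEpLC0pJywpJSEfIScrLCklJi0vLisoJCIcFhoiKCslJCcuMDQsJyMfHhQYHSElIiUsMDAwLyckIhoTFRcbISEtODc2MCsqKB8TCg8SFRkdKzkzODYqJSIVDA0WGBcZJDQ0LiorKB0aEAcNFBgZGyIvMSUgHyAYEgoJDREWGhohJSgkISAZEw8NDg="/>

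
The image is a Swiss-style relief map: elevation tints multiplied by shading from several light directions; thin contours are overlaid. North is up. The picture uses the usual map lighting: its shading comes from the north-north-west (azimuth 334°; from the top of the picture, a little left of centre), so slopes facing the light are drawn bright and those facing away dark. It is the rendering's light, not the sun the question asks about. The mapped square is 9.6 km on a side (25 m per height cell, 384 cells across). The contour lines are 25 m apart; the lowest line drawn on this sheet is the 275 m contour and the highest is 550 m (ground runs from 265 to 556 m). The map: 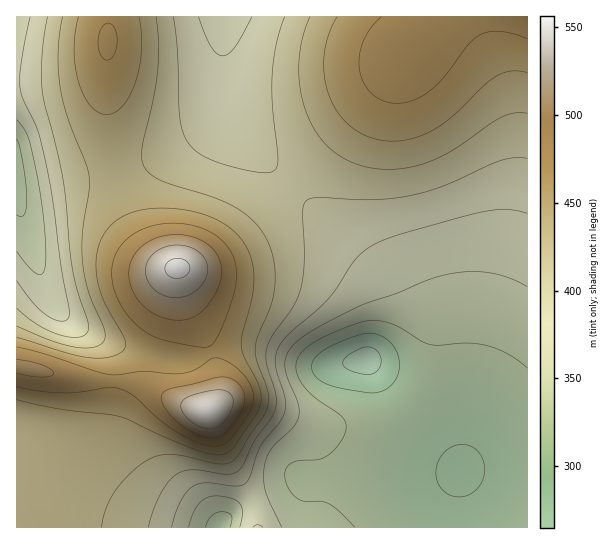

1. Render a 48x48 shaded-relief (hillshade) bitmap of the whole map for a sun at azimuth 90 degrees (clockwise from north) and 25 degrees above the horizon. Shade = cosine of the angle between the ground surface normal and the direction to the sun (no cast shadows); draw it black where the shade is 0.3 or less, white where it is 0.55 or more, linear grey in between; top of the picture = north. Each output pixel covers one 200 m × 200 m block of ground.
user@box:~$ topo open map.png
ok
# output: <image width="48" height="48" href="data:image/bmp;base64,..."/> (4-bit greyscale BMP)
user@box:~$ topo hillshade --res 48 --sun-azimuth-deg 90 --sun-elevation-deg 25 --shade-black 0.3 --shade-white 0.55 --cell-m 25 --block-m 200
<image width="48" height="48" href="data:image/bmp;base64,Qk32BAAAAAAAAHYAAAAoAAAAMAAAADAAAAABAAQAAAAAAIAEAAATCwAAEwsAABAAAAAAAAAAAAAAABEREQAiIiIAMzMzAERERABVVVUAZmZmAHd3dwCIiIgAmZmZAKqqqgC7u7sAzMzMAN3d3QDu7u4A////AHd4iIiJmaq7y5UiarqYiIiIiIiId3d3d3d3iIiImaq7u5YzerqIiIiIiIiId3d3d3d3iIiImZqruoZViqmHeIiIiIiIh3d3d3d3eIiImZqqqXZ4q6mHeIiIiIiIh3d3d3d3d4iIiZmpl2eKzKmHeIiIiIiIh3d3d3d3d3iIiJmYdmet3KiHeIiIiIiIh3d3d3d3d3eIiIiHZWnO7KmHiIiIiIiIh3d3d3d3d3d4iHdlRXrv/bmIiIiIiIiIh3d3d3d3d3d3d2ZDNYz//bqYiIiIiIiIh3d3d3d3d3d3dlQyNZz//supmIiIiIiIh3d3d3d3d3d3ZUMiRpzv/+y6mIiIiIiIh3d3d2Z3d3d3ZUM0Vovf//3KmYiId3iIh3d3d2Znd4h3ZVVVVnnO//7LmYiHdnd4h3d3d2Z3iIiHdmd2Zmi+//7bqYiHZWd3d3d3d3eImZiHd3h3Zmi9//7bqZiGVFZ3d3d3d4iZqZh3d3h3Zni97/7LqZmGREZ3d3d3d5mqqYdlZnd3d4m83u3LqpmGREZ3d3d3d5qqmGVEVWZ3eJq8zdzLqqmGVFZ3d3d3d6qqhkMzRVZ3iZq7zMu7qqmHZWd3d3d3d6updDIjRVZ4iaq7u7u6qpmHdnd4h3d3d7uoUxEjRFZ4maq7u7qqqZmYd3iIh3d3d7qWQhEjRFZ4mru7u6qqmZmYiIiIh3d3d7qFIREjNEVoq7u7u6qqmZmYiIiIh3d3d6l0IRIzM0Voq8zLu6qpmZmIiIiIh3d3d6hjERIzMzRorMzLu6qpmZiIiIiIiHd3d5hSESMzMzRoq8zLuqqZmZiIiIiIiHd3d4dCESNEREVom7u7qqmZmIiIiIiIiHd3d3YxEjRVVVZ4mqqqqpmZiIiIiIiIiId3d2UhE0VWZmZ4iZqqmZmYiIiIiIiIiIh3d1QhI0VmZnd4iZmZmZiIiIiIiIiIiIiHd0MRJFZnd3eIiImZiIiIh3d3iIiIiIiHdzIRNFZ3d4iIiIiIiIh3d3d3eIiIiIiIdyISNFZ3iIiIiIiIiHd3d3d3eIiIiIiIdyESNWZ3iIiIiIiId3d3Znd3d4iIiIiIdxESRWZ4iJmYiIiHd3dmZmZ3d4iImZiIhxETRWZ4iZmZiIh3d2ZmZmZnd4iJmZiIhxEjRWZ4mZmZiIh3dmZmZmZnd4iJmZmIhyIjRWZ4mamZmId3ZmZVVWZnd4iJmZmIhzMzRVZ4mqqpmId3ZmVVVVZnd4iJmZmYh0QzRFZ4mqqpmId2ZlVVVVZnd4iJmZmYh0RDRFZ5qqqqmId2ZVVVVVZnd4iJmZmYh0RDNFZ5qruqmYd2ZVVVVVZnd3iJmZmYh0QzNFZ5q7u6mYd2ZVVEVVZnd3iImZmIh0QzM0Z5q7u6mYd2ZVREVVZnd3iImZmId0QzM0Z5q7u6qYd2ZVREVVZmd3eIiZiId0QzM0Z5q7u6qYd2ZVREVVZmd3eIiIiHd0QzM0Z5q8y7qYd2ZVREVVZmZ3eIiIiHd0QzM0V5q8y7qYd2ZVVEVVZmZ3d4iId3Zg=="/>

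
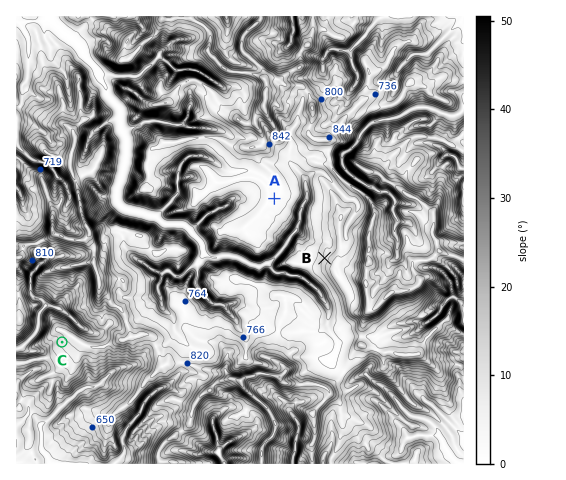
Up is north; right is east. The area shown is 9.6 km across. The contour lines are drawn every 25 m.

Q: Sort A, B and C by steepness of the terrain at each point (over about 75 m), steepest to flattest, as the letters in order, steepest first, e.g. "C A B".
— B C A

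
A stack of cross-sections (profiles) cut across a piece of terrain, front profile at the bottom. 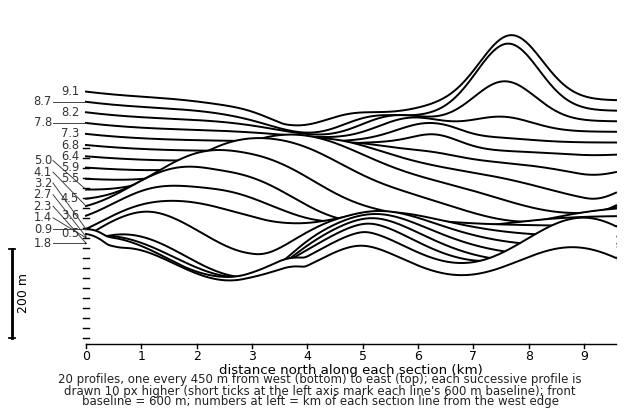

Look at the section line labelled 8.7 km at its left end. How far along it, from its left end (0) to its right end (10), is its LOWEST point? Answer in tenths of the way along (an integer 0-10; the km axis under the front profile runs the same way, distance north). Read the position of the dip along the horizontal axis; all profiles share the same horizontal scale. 4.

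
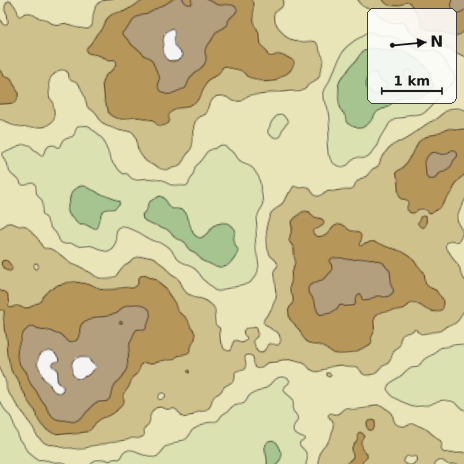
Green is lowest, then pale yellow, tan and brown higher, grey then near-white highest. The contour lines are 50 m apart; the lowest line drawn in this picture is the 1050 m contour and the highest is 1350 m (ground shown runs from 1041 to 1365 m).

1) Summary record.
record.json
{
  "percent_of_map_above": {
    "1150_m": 81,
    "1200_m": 55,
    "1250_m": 26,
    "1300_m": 9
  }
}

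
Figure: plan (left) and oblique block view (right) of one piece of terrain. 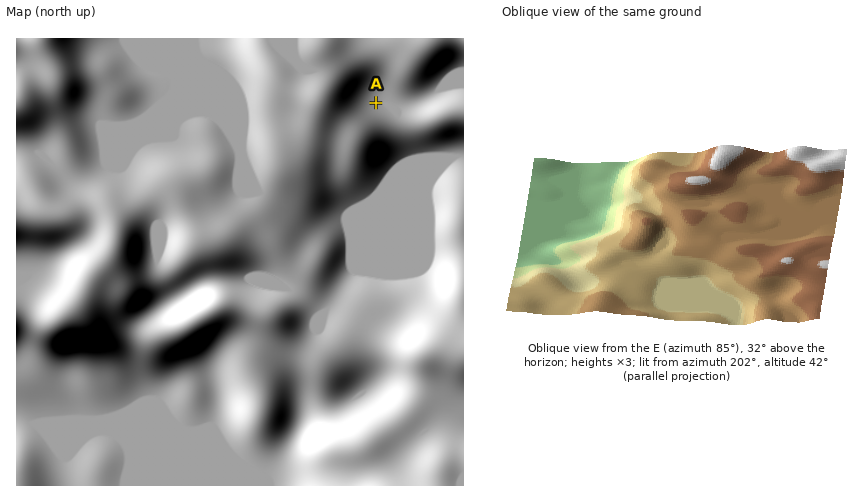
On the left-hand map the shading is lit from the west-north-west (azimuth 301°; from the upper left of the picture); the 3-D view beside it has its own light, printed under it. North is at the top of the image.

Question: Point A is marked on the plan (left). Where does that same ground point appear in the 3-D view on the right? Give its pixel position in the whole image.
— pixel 780 290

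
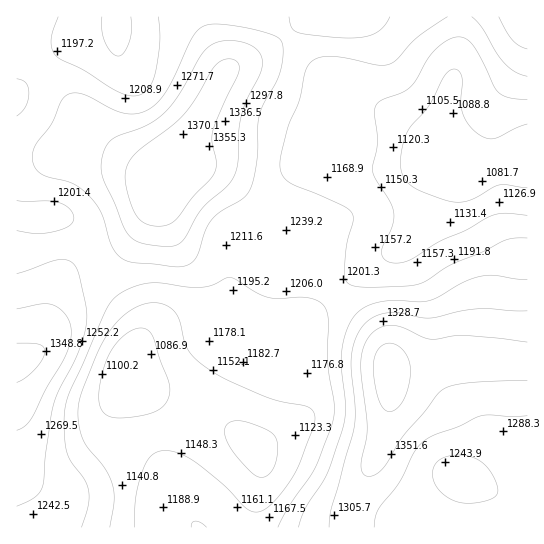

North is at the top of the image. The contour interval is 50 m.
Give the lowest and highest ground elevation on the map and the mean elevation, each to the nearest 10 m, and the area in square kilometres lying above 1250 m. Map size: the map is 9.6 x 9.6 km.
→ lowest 1060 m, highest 1420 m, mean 1220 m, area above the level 31.8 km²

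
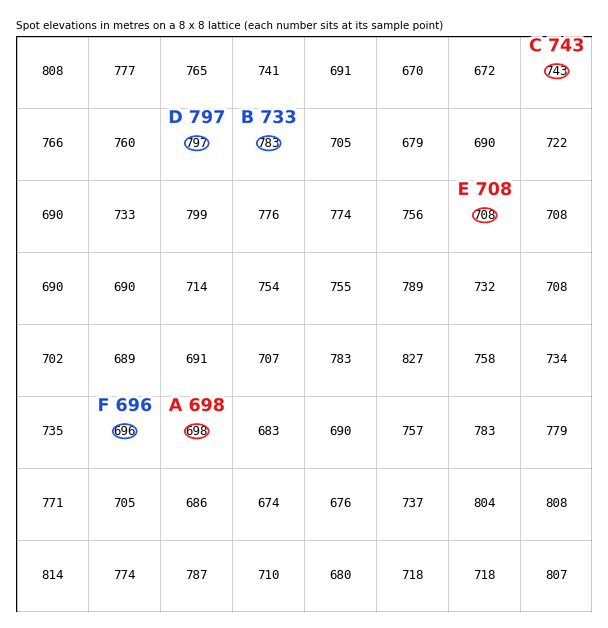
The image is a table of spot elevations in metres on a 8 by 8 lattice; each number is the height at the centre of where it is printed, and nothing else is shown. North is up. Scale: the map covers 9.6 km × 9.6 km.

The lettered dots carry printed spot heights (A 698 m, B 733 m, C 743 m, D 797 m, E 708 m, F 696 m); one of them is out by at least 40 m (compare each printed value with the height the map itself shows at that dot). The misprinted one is B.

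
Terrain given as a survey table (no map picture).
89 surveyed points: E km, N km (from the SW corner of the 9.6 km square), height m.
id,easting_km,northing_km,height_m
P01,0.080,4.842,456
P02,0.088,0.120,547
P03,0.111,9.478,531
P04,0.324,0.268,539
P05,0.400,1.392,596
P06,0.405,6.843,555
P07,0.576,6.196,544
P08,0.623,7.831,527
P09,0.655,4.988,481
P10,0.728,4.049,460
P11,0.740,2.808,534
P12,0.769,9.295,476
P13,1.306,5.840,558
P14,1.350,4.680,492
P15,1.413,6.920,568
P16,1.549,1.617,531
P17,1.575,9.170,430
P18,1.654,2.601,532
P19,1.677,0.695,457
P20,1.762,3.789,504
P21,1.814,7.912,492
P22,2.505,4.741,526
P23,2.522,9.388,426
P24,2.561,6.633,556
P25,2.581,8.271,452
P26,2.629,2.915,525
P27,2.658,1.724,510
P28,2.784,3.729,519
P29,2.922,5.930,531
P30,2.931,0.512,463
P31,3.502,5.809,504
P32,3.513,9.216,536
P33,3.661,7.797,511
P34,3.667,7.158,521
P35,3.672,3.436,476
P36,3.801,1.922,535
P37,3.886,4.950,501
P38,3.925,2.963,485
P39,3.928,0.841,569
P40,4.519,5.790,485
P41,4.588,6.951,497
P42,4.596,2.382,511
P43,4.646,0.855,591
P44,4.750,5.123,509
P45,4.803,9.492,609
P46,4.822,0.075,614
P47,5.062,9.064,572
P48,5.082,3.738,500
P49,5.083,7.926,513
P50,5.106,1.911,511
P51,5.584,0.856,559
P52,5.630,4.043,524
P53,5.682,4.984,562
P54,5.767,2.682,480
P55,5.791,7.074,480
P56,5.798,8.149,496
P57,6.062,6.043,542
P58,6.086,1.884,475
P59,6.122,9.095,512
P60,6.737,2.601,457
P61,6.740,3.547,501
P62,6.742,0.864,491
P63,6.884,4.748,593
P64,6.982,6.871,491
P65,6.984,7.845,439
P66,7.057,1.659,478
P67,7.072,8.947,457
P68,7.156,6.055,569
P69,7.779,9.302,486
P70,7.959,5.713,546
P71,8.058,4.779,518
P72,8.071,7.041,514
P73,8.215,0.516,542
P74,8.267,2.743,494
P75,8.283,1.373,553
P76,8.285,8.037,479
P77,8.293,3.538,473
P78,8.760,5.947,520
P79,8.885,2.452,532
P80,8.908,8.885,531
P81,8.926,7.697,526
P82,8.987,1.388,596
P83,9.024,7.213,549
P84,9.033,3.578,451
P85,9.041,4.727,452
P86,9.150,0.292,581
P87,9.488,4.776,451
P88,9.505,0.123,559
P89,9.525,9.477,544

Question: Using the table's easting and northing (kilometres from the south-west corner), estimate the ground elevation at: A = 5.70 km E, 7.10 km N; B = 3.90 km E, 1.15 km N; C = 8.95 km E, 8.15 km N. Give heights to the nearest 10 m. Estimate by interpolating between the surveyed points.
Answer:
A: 480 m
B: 560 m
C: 510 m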